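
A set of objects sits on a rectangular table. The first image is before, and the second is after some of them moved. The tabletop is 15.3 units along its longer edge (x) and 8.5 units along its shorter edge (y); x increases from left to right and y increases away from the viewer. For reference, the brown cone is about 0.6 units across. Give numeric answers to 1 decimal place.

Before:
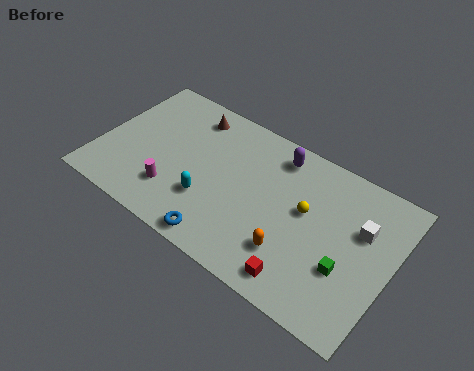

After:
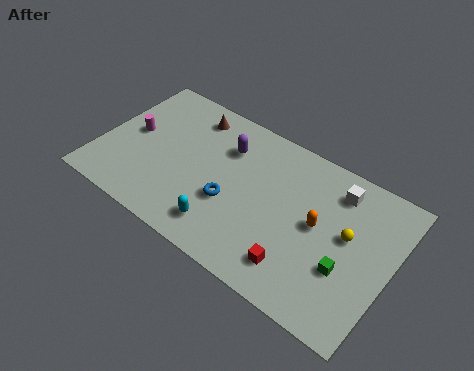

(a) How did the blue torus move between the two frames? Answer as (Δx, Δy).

(0.0, 2.3)

From the two frames, the blue torus sits at roughly (7.1, 0.9) before and (7.1, 3.2) after.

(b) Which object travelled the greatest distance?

the magenta cylinder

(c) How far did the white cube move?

2.1

From (13.6, 5.5) to (12.1, 6.9), the white cube covered √(1.5² + 1.4²) ≈ 2.1 units.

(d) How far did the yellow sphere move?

2.2

The yellow sphere was near (10.8, 4.9) before and (13.0, 4.8) after, so it travelled √(2.2² + 0.1²) ≈ 2.2 units.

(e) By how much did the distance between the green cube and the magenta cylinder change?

+2.8

They were about 9.0 units apart before and 11.8 after — 2.8 units further apart.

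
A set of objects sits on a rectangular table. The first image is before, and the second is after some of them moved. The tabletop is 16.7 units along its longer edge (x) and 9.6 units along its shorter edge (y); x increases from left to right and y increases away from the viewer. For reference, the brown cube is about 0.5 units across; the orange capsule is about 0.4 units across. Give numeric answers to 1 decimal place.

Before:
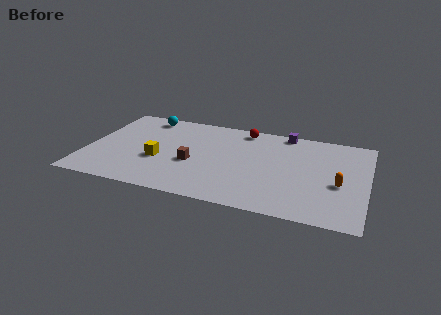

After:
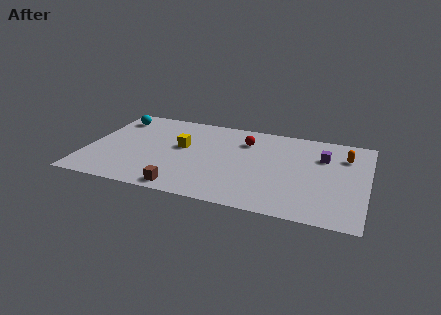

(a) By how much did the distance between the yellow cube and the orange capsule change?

-0.9

They were about 10.7 units apart before and 9.8 after — 0.9 units closer together.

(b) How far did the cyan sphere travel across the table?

1.9

From (3.1, 8.4) to (1.3, 7.8), the cyan sphere covered √(1.8² + 0.6²) ≈ 1.9 units.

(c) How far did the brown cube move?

2.9

The brown cube was near (6.4, 3.9) before and (6.1, 1.0) after, so it travelled √(0.3² + 2.9²) ≈ 2.9 units.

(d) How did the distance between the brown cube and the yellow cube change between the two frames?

+2.5

The distance was about 2.0 in the first image and 4.5 in the second, so they moved 2.5 units further apart.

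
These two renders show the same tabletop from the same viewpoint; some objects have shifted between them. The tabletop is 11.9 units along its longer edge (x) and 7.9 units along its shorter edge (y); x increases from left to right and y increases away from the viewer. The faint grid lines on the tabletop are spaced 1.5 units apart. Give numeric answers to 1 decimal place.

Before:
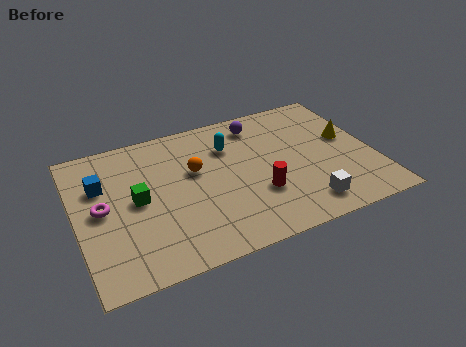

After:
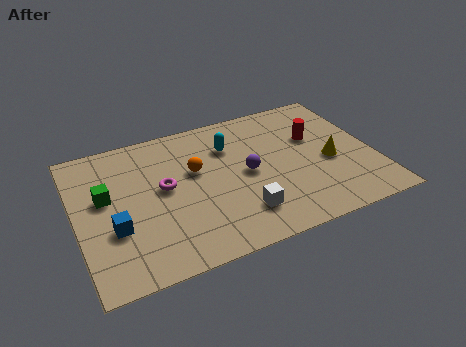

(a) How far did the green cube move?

1.3

From (2.4, 4.0) to (1.2, 4.6), the green cube covered √(1.2² + 0.6²) ≈ 1.3 units.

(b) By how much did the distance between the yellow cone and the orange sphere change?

-0.7

Before: roughly 6.2 units apart; after: 5.5. That's 0.7 units closer together.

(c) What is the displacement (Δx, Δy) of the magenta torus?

(2.5, 0.3)

The magenta torus started near (1.0, 4.0) and ended near (3.5, 4.3).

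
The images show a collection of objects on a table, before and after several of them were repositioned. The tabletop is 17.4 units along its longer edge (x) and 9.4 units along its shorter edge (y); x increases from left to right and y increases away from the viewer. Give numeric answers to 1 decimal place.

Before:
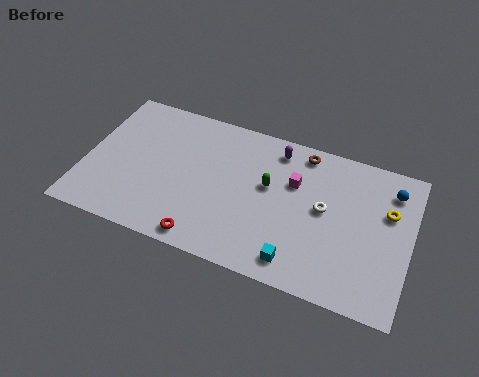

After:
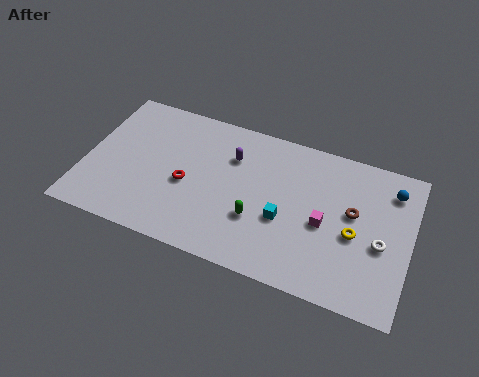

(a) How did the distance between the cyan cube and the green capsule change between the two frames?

-3.0

They were about 4.5 units apart before and 1.5 after — 3.0 units closer together.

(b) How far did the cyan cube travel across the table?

2.5

The cyan cube moved from about (11.7, 1.4) to (10.8, 3.7), a distance of √(0.9² + 2.3²) ≈ 2.5.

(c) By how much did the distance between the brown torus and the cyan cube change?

-3.0

The distance was about 6.9 in the first image and 3.9 in the second, so they moved 3.0 units closer together.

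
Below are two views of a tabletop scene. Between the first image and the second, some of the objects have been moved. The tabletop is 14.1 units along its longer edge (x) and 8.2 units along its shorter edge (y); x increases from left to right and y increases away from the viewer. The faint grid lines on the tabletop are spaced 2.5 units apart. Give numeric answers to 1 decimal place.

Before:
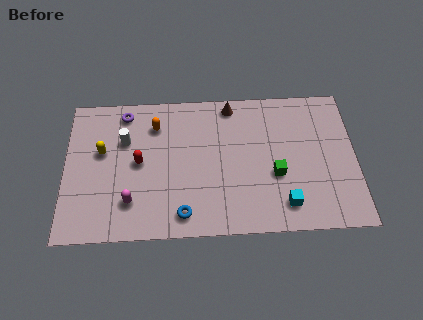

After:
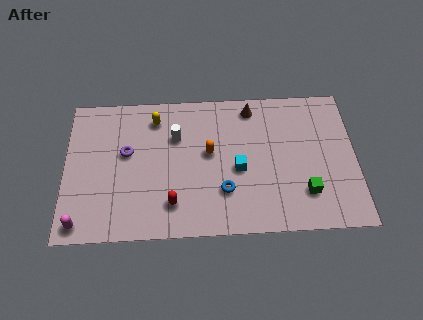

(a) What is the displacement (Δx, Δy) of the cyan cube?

(-2.2, 2.1)

The cyan cube was at about (10.6, 1.5) and moved to about (8.4, 3.6).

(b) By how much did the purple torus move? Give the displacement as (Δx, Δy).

(0.1, -2.3)

The purple torus started near (2.9, 7.1) and ended near (3.0, 4.8).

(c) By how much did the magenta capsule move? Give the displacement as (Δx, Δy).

(-2.4, -1.1)

From the two frames, the magenta capsule sits at roughly (3.2, 2.0) before and (0.8, 0.9) after.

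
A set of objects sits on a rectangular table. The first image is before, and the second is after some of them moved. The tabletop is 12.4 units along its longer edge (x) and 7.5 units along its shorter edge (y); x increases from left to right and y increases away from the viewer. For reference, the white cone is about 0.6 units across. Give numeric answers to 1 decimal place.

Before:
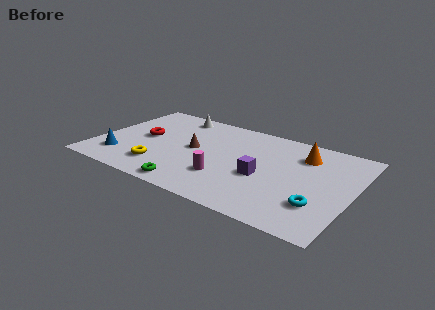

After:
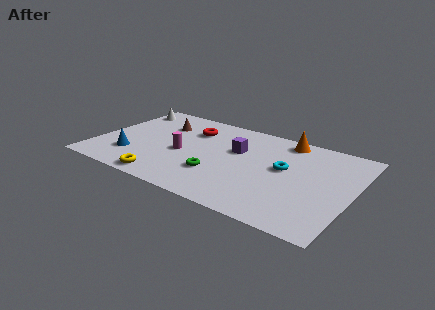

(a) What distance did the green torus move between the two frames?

1.8

From (5.1, 0.8) to (6.1, 2.3), the green torus covered √(1.0² + 1.5²) ≈ 1.8 units.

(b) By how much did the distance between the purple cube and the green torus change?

-1.4

The distance was about 3.9 in the first image and 2.5 in the second, so they moved 1.4 units closer together.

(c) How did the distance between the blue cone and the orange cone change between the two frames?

-1.0

They were about 9.3 units apart before and 8.3 after — 1.0 units closer together.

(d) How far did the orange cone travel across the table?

1.3

The orange cone moved from about (9.8, 5.7) to (8.8, 6.6), a distance of √(1.0² + 0.9²) ≈ 1.3.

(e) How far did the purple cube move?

2.2

The purple cube was near (8.2, 3.1) before and (6.7, 4.7) after, so it travelled √(1.5² + 1.6²) ≈ 2.2 units.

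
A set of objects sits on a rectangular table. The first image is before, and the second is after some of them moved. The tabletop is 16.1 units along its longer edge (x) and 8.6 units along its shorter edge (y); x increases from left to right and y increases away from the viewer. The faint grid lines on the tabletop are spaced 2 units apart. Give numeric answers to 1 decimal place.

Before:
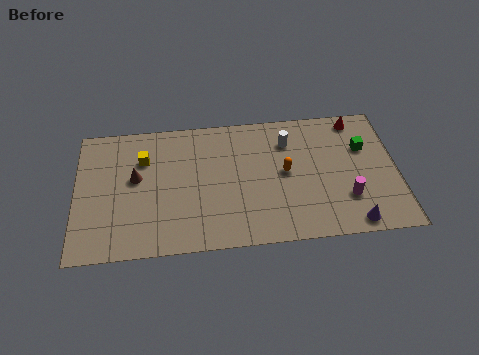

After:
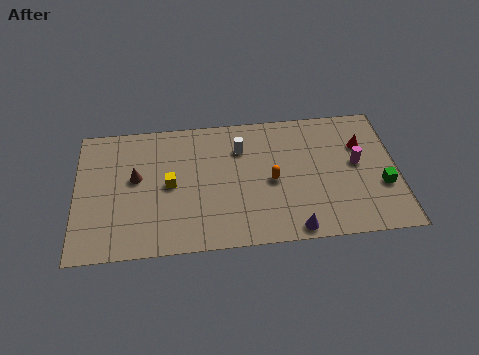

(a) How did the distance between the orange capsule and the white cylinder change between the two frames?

+0.7

They were about 2.0 units apart before and 2.7 after — 0.7 units further apart.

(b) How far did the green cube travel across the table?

2.7

From (14.5, 5.7) to (15.3, 3.1), the green cube covered √(0.8² + 2.6²) ≈ 2.7 units.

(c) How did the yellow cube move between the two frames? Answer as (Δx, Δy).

(1.3, -1.8)

The yellow cube started near (3.4, 6.1) and ended near (4.7, 4.3).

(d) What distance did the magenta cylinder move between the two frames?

2.3

The magenta cylinder was near (13.5, 2.5) before and (14.1, 4.7) after, so it travelled √(0.6² + 2.2²) ≈ 2.3 units.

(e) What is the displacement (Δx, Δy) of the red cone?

(0.2, -1.7)

The red cone started near (14.2, 7.6) and ended near (14.4, 5.9).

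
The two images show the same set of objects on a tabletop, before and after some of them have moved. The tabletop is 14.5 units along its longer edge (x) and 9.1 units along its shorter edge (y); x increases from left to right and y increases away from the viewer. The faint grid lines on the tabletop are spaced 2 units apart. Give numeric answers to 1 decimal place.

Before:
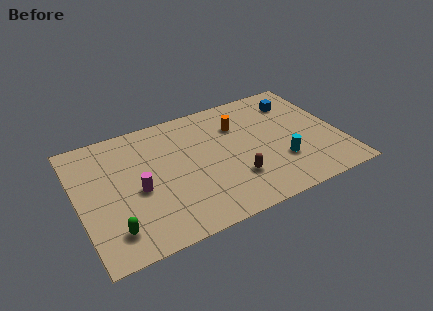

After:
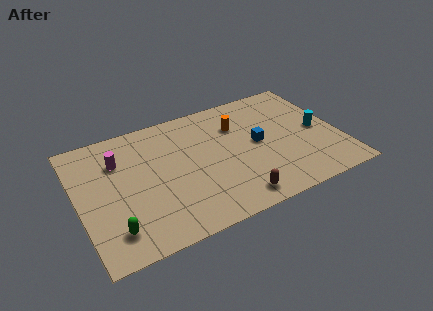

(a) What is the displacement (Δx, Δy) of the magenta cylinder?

(-0.8, 2.5)

The magenta cylinder started near (3.2, 4.0) and ended near (2.4, 6.5).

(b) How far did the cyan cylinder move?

2.9

From (11.0, 2.8) to (13.4, 4.4), the cyan cylinder covered √(2.4² + 1.6²) ≈ 2.9 units.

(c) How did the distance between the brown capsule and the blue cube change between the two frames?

-2.2

They were about 6.1 units apart before and 3.9 after — 2.2 units closer together.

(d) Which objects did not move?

the green capsule and the orange cylinder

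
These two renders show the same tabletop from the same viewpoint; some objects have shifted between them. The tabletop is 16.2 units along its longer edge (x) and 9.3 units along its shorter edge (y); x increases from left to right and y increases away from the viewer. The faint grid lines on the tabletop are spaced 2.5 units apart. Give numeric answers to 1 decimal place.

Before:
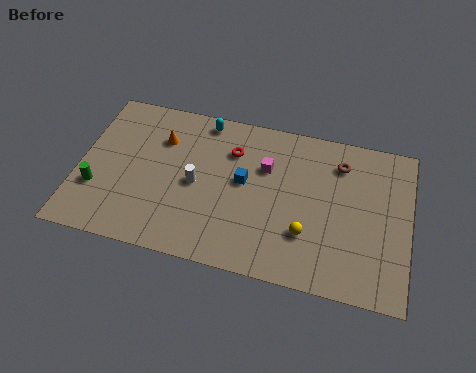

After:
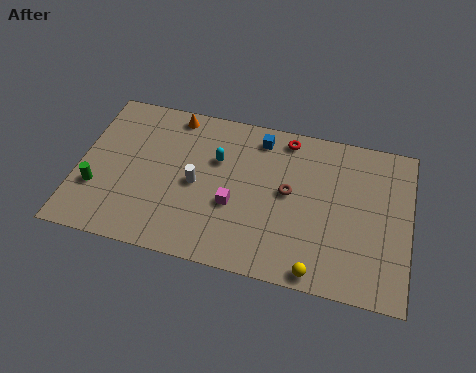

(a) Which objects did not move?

the white cylinder and the green cylinder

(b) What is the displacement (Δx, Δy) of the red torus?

(2.6, 1.4)

The red torus was at about (7.4, 6.8) and moved to about (10.0, 8.2).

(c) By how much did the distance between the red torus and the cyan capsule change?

+1.8

Before: roughly 2.1 units apart; after: 3.9. That's 1.8 units further apart.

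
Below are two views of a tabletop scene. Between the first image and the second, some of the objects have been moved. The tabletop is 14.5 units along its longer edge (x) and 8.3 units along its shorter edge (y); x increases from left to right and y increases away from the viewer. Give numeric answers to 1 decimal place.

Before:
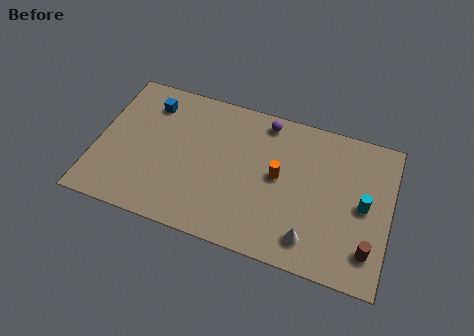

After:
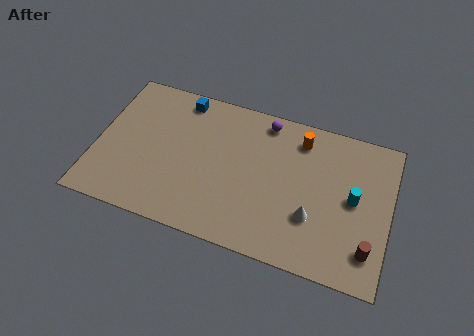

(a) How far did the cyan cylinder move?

0.5

The cyan cylinder moved from about (13.2, 4.1) to (12.7, 4.3), a distance of √(0.5² + 0.2²) ≈ 0.5.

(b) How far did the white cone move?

1.2

The white cone moved from about (10.8, 1.5) to (10.8, 2.7), a distance of √(0.0² + 1.2²) ≈ 1.2.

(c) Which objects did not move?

the purple sphere and the brown cylinder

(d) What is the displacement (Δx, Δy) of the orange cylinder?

(0.9, 2.4)

From the two frames, the orange cylinder sits at roughly (9.0, 4.4) before and (9.9, 6.8) after.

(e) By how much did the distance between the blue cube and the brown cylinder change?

-1.0

They were about 12.2 units apart before and 11.2 after — 1.0 units closer together.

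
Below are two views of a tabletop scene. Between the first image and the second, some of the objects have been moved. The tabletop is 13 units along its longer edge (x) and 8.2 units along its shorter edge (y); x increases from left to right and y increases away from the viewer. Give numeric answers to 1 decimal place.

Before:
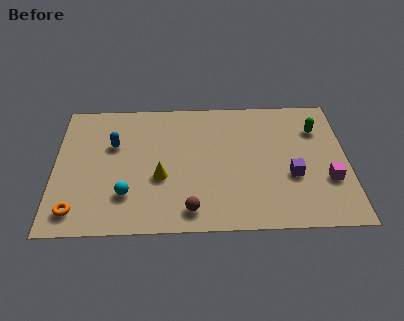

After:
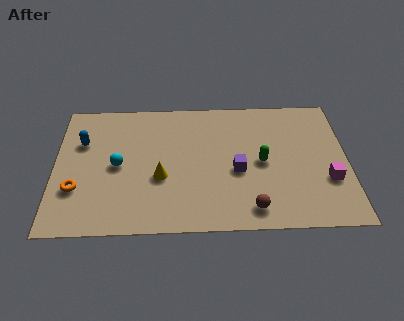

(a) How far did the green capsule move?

3.2

The green capsule was near (11.7, 6.0) before and (9.2, 4.0) after, so it travelled √(2.5² + 2.0²) ≈ 3.2 units.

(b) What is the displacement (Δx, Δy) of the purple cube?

(-2.4, 0.4)

The purple cube started near (10.5, 3.1) and ended near (8.1, 3.5).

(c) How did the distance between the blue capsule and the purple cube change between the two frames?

-1.0

They were about 8.2 units apart before and 7.2 after — 1.0 units closer together.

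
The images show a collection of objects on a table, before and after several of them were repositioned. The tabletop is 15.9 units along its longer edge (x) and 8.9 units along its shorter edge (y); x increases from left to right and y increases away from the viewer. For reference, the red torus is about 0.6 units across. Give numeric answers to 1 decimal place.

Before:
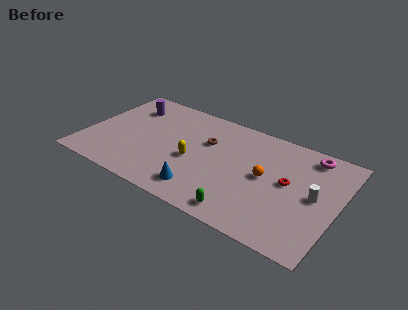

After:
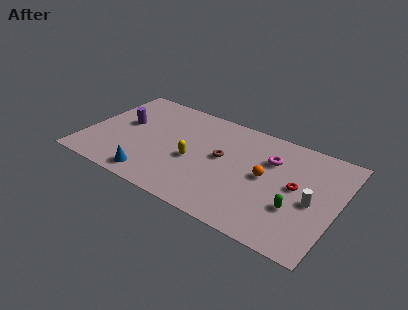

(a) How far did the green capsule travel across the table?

3.6

The green capsule moved from about (10.5, 1.1) to (13.5, 3.0), a distance of √(3.0² + 1.9²) ≈ 3.6.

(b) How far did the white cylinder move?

0.5

The white cylinder was near (14.5, 4.5) before and (14.4, 4.0) after, so it travelled √(0.1² + 0.5²) ≈ 0.5 units.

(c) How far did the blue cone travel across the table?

3.1

The blue cone was near (7.8, 1.6) before and (4.7, 1.2) after, so it travelled √(3.1² + 0.4²) ≈ 3.1 units.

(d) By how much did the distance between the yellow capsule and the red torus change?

+0.5

They were about 6.0 units apart before and 6.5 after — 0.5 units further apart.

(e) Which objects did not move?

the orange sphere and the yellow capsule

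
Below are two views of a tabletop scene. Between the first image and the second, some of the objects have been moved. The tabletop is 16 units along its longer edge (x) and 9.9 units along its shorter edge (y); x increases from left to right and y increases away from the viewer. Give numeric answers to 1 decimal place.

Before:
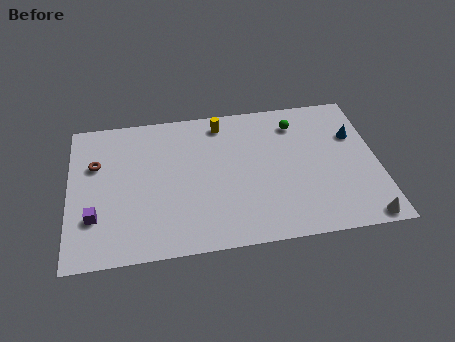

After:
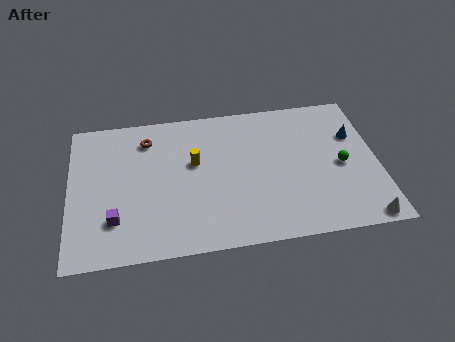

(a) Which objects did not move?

the white cone and the blue cone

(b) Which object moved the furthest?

the green sphere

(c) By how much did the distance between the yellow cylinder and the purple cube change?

-3.4

The distance was about 8.7 in the first image and 5.3 in the second, so they moved 3.4 units closer together.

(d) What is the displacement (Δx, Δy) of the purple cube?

(1.0, -0.3)

The purple cube started near (1.3, 2.9) and ended near (2.3, 2.6).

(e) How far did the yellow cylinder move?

3.0

From (8.0, 8.5) to (6.5, 5.9), the yellow cylinder covered √(1.5² + 2.6²) ≈ 3.0 units.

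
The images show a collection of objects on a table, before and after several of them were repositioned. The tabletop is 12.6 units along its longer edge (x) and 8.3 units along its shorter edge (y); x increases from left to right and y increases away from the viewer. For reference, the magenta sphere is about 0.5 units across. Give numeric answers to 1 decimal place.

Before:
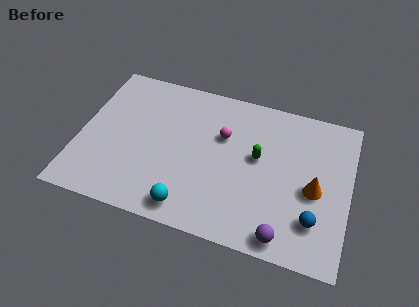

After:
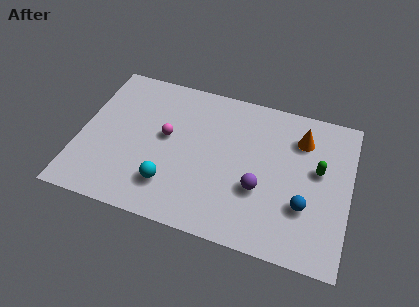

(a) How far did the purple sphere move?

2.5

The purple sphere was near (9.8, 0.9) before and (8.5, 3.0) after, so it travelled √(1.3² + 2.1²) ≈ 2.5 units.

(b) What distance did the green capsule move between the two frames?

2.8

From (8.3, 4.7) to (11.1, 4.8), the green capsule covered √(2.8² + 0.1²) ≈ 2.8 units.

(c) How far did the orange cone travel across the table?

2.7

The orange cone was near (11.0, 3.7) before and (10.2, 6.3) after, so it travelled √(0.8² + 2.6²) ≈ 2.7 units.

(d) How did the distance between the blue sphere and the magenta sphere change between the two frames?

+1.3

They were about 5.6 units apart before and 6.9 after — 1.3 units further apart.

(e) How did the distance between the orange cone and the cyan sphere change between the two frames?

+1.0

The distance was about 6.2 in the first image and 7.2 in the second, so they moved 1.0 units further apart.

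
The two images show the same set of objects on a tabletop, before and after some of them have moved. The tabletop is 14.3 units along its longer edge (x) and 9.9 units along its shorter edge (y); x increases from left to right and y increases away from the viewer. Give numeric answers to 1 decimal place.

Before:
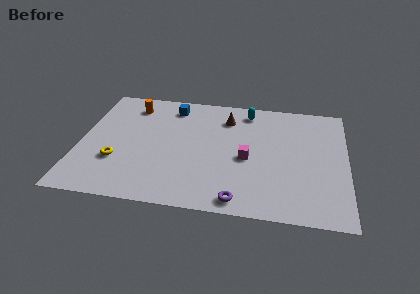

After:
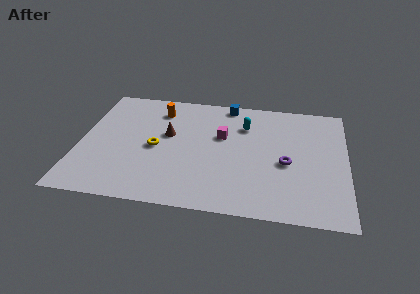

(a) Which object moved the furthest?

the purple torus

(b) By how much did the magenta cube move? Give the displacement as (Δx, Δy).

(-1.4, 1.7)

The magenta cube started near (9.0, 4.4) and ended near (7.6, 6.1).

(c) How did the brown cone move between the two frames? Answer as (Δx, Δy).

(-3.1, -1.9)

From the two frames, the brown cone sits at roughly (7.8, 7.7) before and (4.7, 5.8) after.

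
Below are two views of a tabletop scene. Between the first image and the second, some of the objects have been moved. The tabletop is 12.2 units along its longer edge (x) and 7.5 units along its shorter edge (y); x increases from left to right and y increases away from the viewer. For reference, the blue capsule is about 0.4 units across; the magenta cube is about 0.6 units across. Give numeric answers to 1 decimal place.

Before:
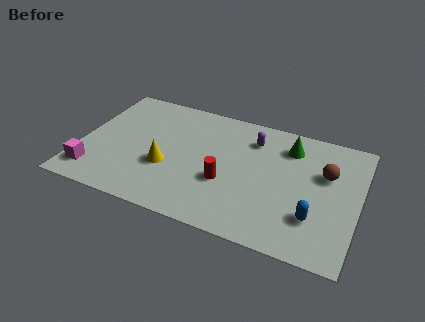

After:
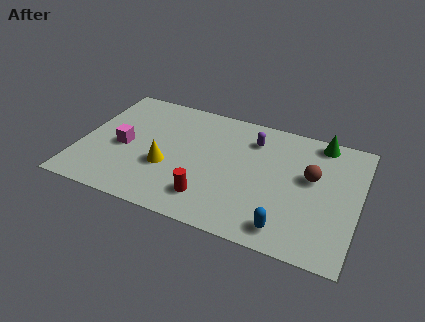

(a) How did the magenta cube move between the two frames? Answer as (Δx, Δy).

(1.1, 2.0)

From the two frames, the magenta cube sits at roughly (0.8, 1.4) before and (1.9, 3.4) after.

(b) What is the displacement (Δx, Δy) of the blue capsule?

(-1.1, -1.0)

From the two frames, the blue capsule sits at roughly (10.4, 2.1) before and (9.3, 1.1) after.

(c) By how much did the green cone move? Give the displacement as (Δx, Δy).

(1.3, 0.8)

The green cone was at about (9.0, 5.9) and moved to about (10.3, 6.7).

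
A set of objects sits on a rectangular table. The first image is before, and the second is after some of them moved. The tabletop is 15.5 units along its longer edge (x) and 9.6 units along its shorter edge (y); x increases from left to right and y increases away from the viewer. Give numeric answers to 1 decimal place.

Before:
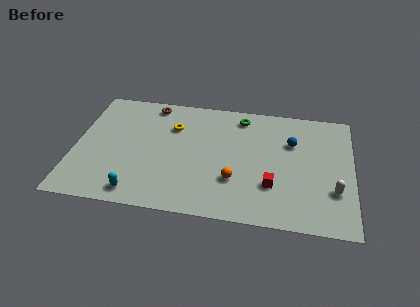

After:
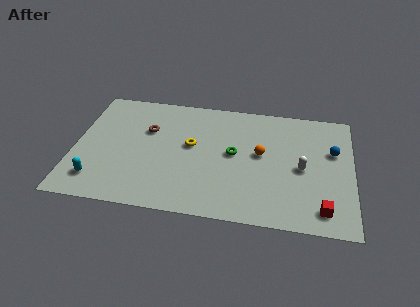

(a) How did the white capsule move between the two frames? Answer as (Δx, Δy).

(-1.8, 1.5)

The white capsule was at about (14.5, 3.0) and moved to about (12.7, 4.5).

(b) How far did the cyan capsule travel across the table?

2.4

The cyan capsule moved from about (3.7, 1.2) to (1.4, 1.9), a distance of √(2.3² + 0.7²) ≈ 2.4.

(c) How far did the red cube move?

3.1

The red cube moved from about (11.1, 2.9) to (13.9, 1.5), a distance of √(2.8² + 1.4²) ≈ 3.1.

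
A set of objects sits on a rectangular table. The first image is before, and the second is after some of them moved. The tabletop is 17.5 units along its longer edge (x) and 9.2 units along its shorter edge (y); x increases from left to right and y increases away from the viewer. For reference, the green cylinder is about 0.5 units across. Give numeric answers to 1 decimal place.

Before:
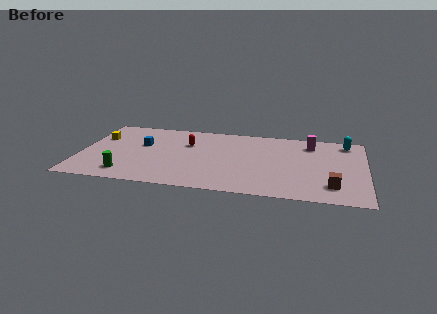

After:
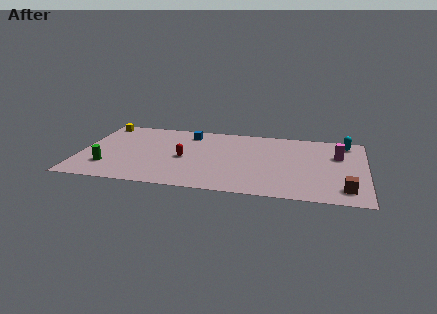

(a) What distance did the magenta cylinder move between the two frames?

2.1

The magenta cylinder was near (14.1, 7.4) before and (15.8, 6.1) after, so it travelled √(1.7² + 1.3²) ≈ 2.1 units.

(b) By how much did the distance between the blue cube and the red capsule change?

+0.5

The distance was about 2.9 in the first image and 3.4 in the second, so they moved 0.5 units further apart.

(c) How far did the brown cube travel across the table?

0.9

The brown cube was near (15.5, 2.0) before and (16.3, 1.7) after, so it travelled √(0.8² + 0.3²) ≈ 0.9 units.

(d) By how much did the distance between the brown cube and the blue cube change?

-0.9

They were about 12.3 units apart before and 11.4 after — 0.9 units closer together.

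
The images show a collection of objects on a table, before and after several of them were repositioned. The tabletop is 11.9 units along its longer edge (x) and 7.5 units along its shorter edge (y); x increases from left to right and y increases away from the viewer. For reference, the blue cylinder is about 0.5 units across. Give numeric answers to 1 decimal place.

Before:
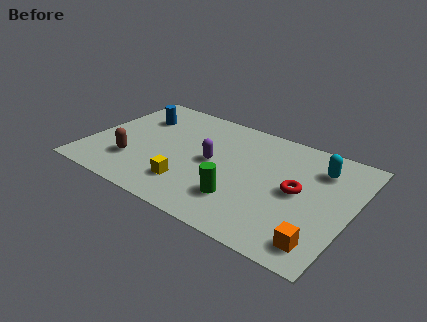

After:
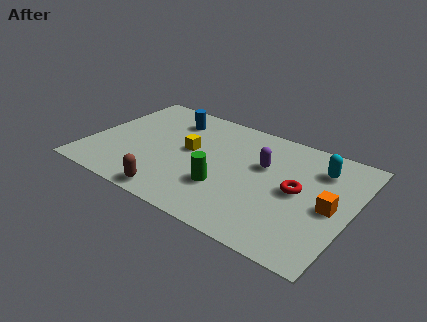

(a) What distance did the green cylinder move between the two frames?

0.9

The green cylinder moved from about (7.2, 2.0) to (6.4, 2.4), a distance of √(0.8² + 0.4²) ≈ 0.9.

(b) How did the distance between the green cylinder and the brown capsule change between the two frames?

-2.4

Before: roughly 5.0 units apart; after: 2.6. That's 2.4 units closer together.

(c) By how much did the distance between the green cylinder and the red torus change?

+0.5

They were about 2.9 units apart before and 3.4 after — 0.5 units further apart.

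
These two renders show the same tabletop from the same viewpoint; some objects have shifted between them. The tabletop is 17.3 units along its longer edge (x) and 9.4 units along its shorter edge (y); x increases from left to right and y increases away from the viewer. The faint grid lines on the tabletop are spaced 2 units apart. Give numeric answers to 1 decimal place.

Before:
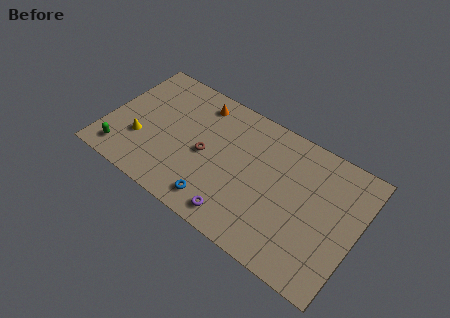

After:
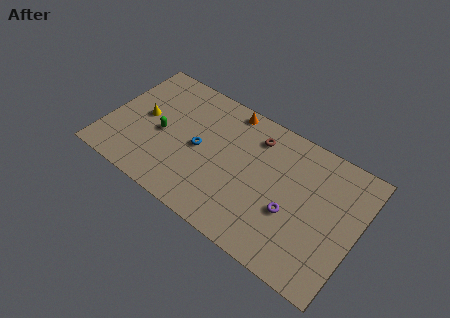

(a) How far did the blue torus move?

3.6

From (8.2, 1.5) to (6.4, 4.6), the blue torus covered √(1.8² + 3.1²) ≈ 3.6 units.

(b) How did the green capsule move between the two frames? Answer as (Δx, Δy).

(2.3, 2.8)

From the two frames, the green capsule sits at roughly (1.5, 1.5) before and (3.8, 4.3) after.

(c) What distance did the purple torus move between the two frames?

4.0

From (9.7, 1.3) to (13.0, 3.6), the purple torus covered √(3.3² + 2.3²) ≈ 4.0 units.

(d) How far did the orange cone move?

2.1

The orange cone was near (5.8, 7.9) before and (7.8, 8.5) after, so it travelled √(2.0² + 0.6²) ≈ 2.1 units.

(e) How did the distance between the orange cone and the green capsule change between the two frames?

-1.9

Before: roughly 7.7 units apart; after: 5.8. That's 1.9 units closer together.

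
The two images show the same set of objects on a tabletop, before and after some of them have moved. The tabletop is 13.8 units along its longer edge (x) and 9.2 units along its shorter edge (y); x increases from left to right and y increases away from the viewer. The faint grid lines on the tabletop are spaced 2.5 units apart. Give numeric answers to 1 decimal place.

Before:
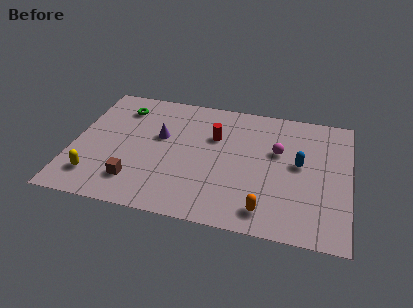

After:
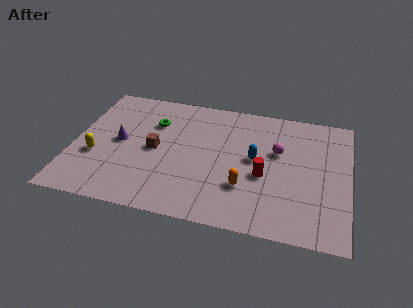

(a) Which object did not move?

the magenta sphere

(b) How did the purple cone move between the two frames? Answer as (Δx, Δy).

(-2.0, -0.8)

The purple cone was at about (4.3, 5.5) and moved to about (2.3, 4.7).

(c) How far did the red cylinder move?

3.5

From (7.0, 6.1) to (9.6, 3.8), the red cylinder covered √(2.6² + 2.3²) ≈ 3.5 units.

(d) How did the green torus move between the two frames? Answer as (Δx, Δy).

(1.7, -0.8)

The green torus was at about (2.2, 7.3) and moved to about (3.9, 6.5).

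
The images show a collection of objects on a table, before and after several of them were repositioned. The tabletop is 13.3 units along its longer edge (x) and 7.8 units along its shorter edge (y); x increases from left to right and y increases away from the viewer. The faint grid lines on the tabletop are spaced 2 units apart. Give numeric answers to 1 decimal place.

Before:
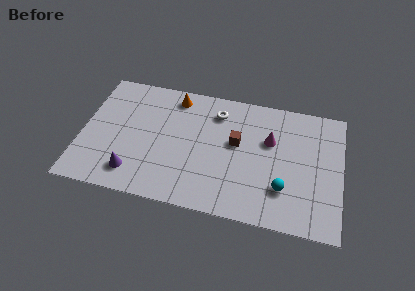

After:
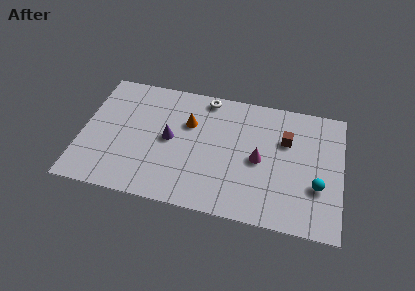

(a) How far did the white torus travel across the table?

1.0

The white torus moved from about (6.8, 6.2) to (6.2, 7.0), a distance of √(0.6² + 0.8²) ≈ 1.0.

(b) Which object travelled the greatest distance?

the purple cone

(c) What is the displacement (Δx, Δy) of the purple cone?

(1.7, 2.5)

The purple cone was at about (2.8, 1.5) and moved to about (4.5, 4.0).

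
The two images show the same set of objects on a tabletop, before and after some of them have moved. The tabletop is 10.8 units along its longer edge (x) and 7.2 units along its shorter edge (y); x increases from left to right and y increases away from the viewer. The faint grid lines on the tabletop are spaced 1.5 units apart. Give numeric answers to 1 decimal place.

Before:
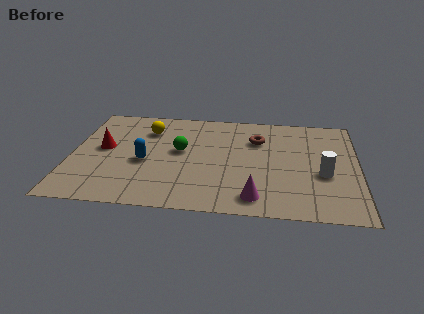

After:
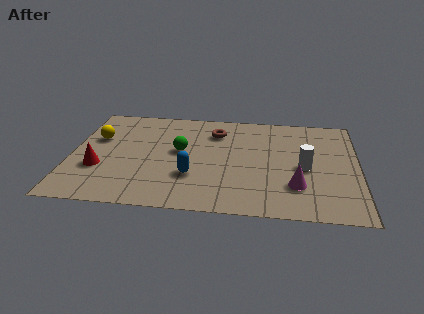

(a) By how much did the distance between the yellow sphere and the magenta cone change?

+2.0

The distance was about 6.0 in the first image and 8.0 in the second, so they moved 2.0 units further apart.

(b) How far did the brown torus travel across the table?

1.6

The brown torus moved from about (7.0, 5.1) to (5.4, 5.5), a distance of √(1.6² + 0.4²) ≈ 1.6.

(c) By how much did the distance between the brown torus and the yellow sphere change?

+0.4

They were about 4.2 units apart before and 4.6 after — 0.4 units further apart.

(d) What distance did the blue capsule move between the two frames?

2.0

The blue capsule moved from about (2.8, 3.1) to (4.6, 2.3), a distance of √(1.8² + 0.8²) ≈ 2.0.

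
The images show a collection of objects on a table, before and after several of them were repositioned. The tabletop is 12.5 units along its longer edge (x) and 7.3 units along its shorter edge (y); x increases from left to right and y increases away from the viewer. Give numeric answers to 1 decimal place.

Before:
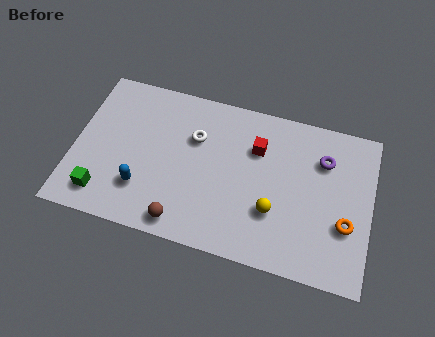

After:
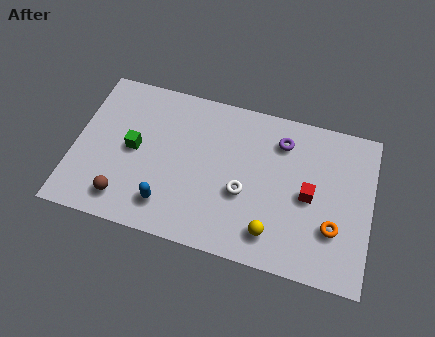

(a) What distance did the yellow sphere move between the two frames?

1.0

From (8.5, 2.4) to (8.5, 1.4), the yellow sphere covered √(0.0² + 1.0²) ≈ 1.0 units.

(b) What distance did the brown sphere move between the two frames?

2.5

The brown sphere moved from about (4.8, 0.9) to (2.3, 1.3), a distance of √(2.5² + 0.4²) ≈ 2.5.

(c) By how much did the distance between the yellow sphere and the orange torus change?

-0.3

Before: roughly 3.0 units apart; after: 2.7. That's 0.3 units closer together.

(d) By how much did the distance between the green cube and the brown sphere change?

-1.0

Before: roughly 3.4 units apart; after: 2.4. That's 1.0 units closer together.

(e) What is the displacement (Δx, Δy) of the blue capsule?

(1.1, -0.5)

The blue capsule started near (3.0, 2.0) and ended near (4.1, 1.5).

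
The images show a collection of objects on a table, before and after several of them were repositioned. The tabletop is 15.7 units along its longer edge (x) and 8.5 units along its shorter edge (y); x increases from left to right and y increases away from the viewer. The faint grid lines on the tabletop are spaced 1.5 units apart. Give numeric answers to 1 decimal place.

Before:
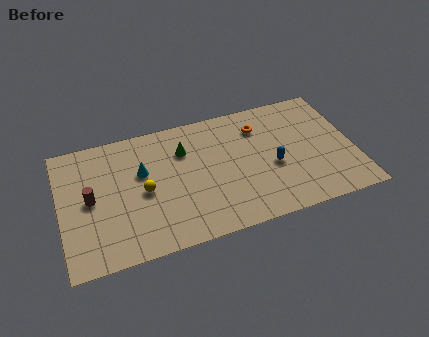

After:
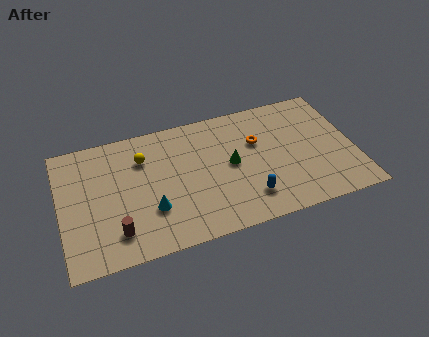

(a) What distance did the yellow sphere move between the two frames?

2.2

The yellow sphere was near (4.4, 4.0) before and (4.5, 6.2) after, so it travelled √(0.1² + 2.2²) ≈ 2.2 units.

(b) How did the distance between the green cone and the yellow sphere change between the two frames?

+1.8

Before: roughly 3.1 units apart; after: 4.9. That's 1.8 units further apart.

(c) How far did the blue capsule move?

2.3

The blue capsule moved from about (11.3, 3.6) to (9.8, 1.9), a distance of √(1.5² + 1.7²) ≈ 2.3.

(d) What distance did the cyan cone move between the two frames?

2.6

The cyan cone was near (4.4, 5.3) before and (4.7, 2.7) after, so it travelled √(0.3² + 2.6²) ≈ 2.6 units.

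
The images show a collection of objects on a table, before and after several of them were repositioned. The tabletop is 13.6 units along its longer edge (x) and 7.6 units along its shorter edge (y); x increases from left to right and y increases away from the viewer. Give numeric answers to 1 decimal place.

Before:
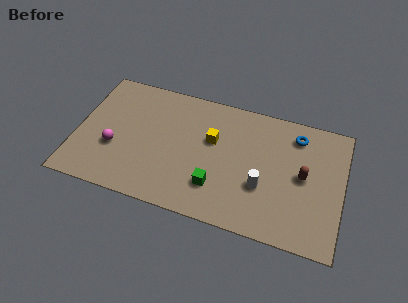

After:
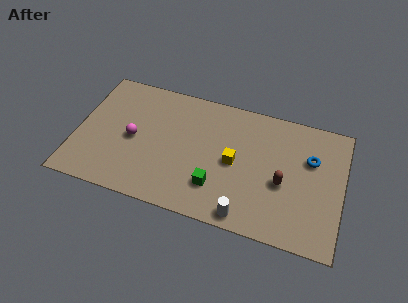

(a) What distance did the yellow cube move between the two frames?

1.6

The yellow cube moved from about (6.9, 4.7) to (8.1, 3.7), a distance of √(1.2² + 1.0²) ≈ 1.6.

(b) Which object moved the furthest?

the white cylinder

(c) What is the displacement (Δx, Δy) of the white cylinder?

(-0.7, -1.9)

The white cylinder was at about (9.6, 2.7) and moved to about (8.9, 0.8).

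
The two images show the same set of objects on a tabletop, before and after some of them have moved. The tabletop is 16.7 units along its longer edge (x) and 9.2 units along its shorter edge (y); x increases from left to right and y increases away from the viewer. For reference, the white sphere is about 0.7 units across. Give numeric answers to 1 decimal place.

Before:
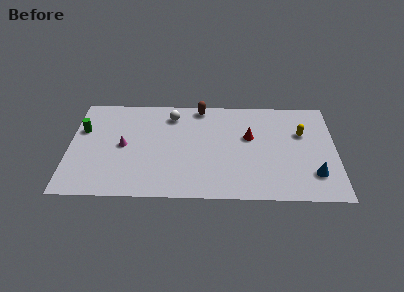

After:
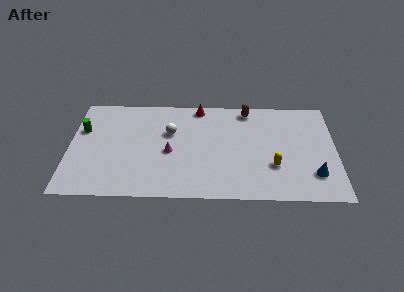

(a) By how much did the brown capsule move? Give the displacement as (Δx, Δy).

(3.0, -0.2)

The brown capsule was at about (8.2, 8.3) and moved to about (11.2, 8.1).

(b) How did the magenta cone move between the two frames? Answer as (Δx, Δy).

(2.9, -0.5)

The magenta cone was at about (3.4, 4.6) and moved to about (6.3, 4.1).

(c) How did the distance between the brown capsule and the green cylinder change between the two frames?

+2.9

The distance was about 7.7 in the first image and 10.6 in the second, so they moved 2.9 units further apart.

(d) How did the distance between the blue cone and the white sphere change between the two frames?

-0.6

The distance was about 10.3 in the first image and 9.7 in the second, so they moved 0.6 units closer together.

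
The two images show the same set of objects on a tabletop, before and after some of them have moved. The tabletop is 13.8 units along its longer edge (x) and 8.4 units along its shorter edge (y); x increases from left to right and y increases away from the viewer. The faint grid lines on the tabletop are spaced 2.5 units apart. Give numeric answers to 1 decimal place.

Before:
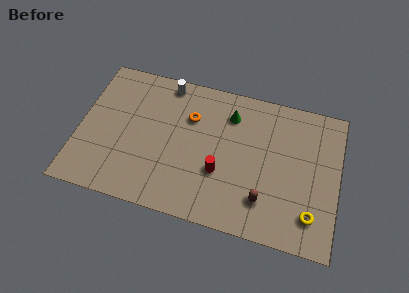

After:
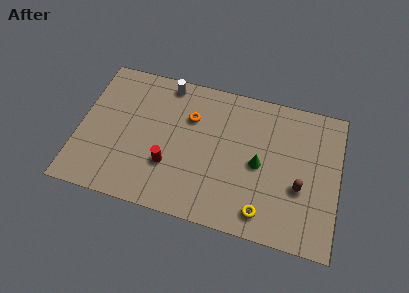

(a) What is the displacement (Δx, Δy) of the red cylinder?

(-2.7, -0.3)

The red cylinder started near (7.6, 3.0) and ended near (4.9, 2.7).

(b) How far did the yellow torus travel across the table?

2.5

The yellow torus was near (12.5, 1.8) before and (10.0, 1.3) after, so it travelled √(2.5² + 0.5²) ≈ 2.5 units.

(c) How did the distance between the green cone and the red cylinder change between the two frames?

+1.4

They were about 3.5 units apart before and 4.9 after — 1.4 units further apart.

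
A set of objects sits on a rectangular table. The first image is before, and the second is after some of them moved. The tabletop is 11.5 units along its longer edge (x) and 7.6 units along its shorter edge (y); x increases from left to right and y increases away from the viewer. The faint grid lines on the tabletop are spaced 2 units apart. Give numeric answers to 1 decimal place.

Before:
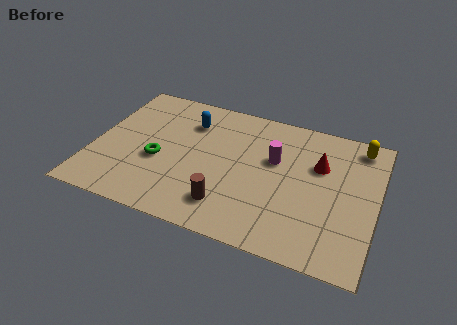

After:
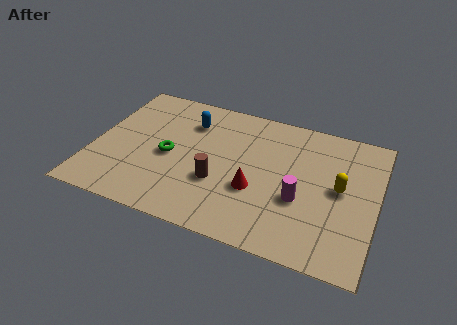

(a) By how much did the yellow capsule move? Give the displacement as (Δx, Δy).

(-0.6, -2.6)

From the two frames, the yellow capsule sits at roughly (10.6, 6.6) before and (10.0, 4.0) after.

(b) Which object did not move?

the blue capsule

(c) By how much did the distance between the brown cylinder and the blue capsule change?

-1.2

They were about 4.6 units apart before and 3.4 after — 1.2 units closer together.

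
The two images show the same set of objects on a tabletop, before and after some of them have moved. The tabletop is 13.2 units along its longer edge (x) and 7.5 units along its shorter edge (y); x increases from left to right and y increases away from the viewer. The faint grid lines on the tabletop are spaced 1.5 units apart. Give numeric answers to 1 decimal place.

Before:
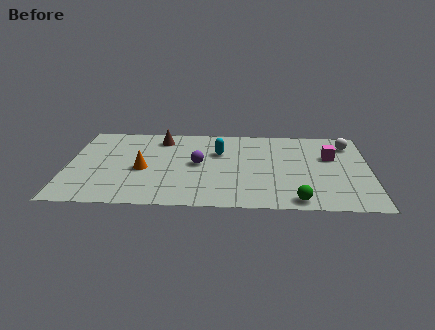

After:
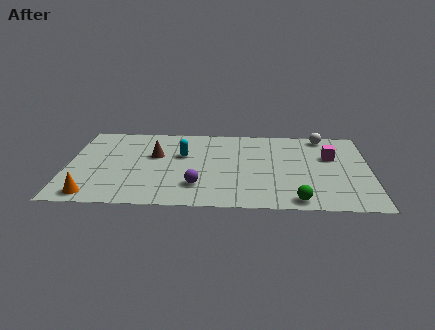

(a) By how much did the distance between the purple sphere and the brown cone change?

+0.4

Before: roughly 2.9 units apart; after: 3.3. That's 0.4 units further apart.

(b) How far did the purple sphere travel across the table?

2.0

From (5.7, 3.9) to (5.7, 1.9), the purple sphere covered √(0.0² + 2.0²) ≈ 2.0 units.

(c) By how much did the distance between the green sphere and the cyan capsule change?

+0.9

They were about 5.4 units apart before and 6.3 after — 0.9 units further apart.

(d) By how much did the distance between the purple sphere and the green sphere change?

-0.9

The distance was about 5.3 in the first image and 4.4 in the second, so they moved 0.9 units closer together.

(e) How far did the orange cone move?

3.2

The orange cone was near (3.3, 3.3) before and (1.2, 0.9) after, so it travelled √(2.1² + 2.4²) ≈ 3.2 units.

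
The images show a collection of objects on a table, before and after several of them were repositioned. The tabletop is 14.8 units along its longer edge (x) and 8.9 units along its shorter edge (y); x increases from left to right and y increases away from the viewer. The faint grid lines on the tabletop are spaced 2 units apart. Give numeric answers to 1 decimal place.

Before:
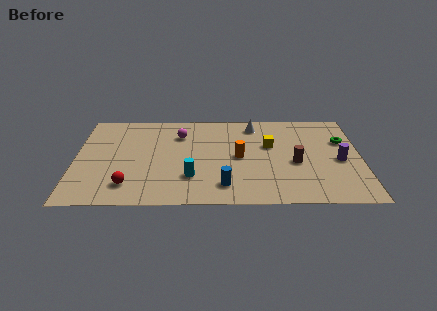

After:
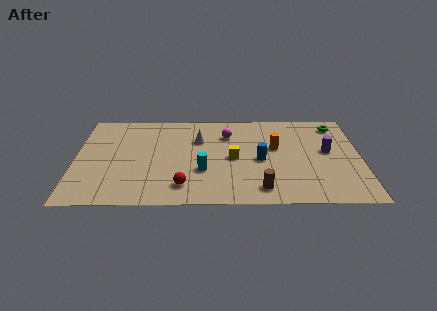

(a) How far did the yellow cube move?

2.2

From (10.1, 5.5) to (8.2, 4.3), the yellow cube covered √(1.9² + 1.2²) ≈ 2.2 units.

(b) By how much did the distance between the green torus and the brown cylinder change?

+4.0

They were about 3.3 units apart before and 7.3 after — 4.0 units further apart.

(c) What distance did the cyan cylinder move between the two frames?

0.8

The cyan cylinder moved from about (6.0, 2.5) to (6.6, 3.1), a distance of √(0.6² + 0.6²) ≈ 0.8.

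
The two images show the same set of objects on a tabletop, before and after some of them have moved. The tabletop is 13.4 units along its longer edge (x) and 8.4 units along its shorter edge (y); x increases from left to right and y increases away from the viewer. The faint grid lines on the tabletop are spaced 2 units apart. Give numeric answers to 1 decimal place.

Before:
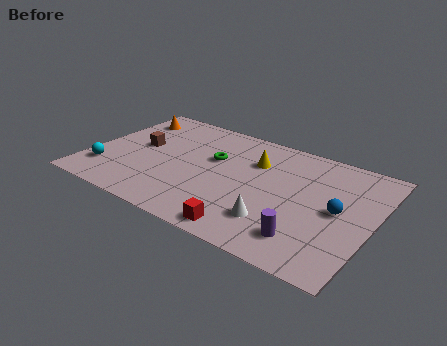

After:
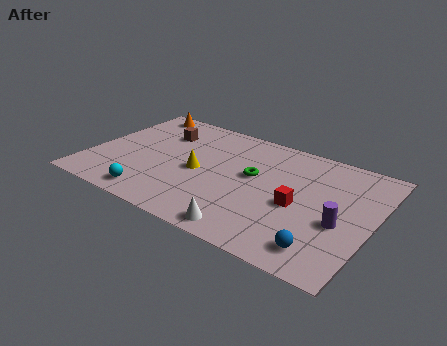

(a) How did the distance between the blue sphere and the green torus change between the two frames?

-1.1

Before: roughly 6.2 units apart; after: 5.1. That's 1.1 units closer together.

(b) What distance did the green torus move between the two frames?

2.0

The green torus moved from about (5.7, 5.2) to (7.7, 4.8), a distance of √(2.0² + 0.4²) ≈ 2.0.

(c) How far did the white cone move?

1.6

From (9.2, 2.1) to (8.1, 0.9), the white cone covered √(1.1² + 1.2²) ≈ 1.6 units.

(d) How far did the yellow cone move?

3.1

The yellow cone moved from about (7.6, 5.9) to (5.2, 3.9), a distance of √(2.4² + 2.0²) ≈ 3.1.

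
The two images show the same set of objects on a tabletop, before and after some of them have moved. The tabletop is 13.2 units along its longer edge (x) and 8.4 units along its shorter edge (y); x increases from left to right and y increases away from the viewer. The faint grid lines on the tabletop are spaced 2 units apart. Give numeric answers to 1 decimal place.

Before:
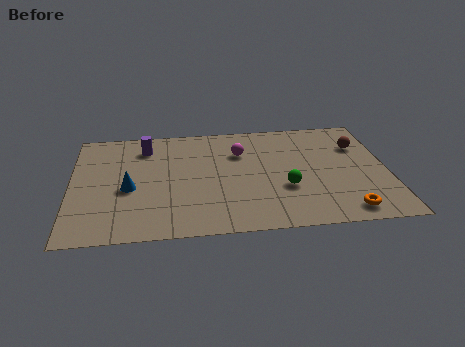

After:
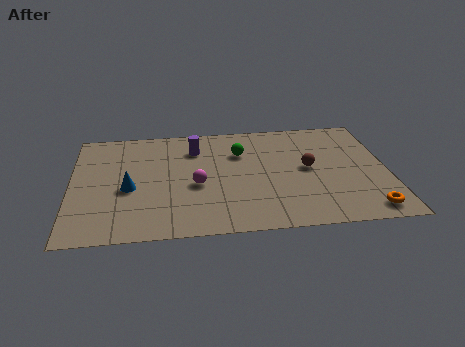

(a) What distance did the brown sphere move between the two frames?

2.7

From (12.1, 5.9) to (9.9, 4.4), the brown sphere covered √(2.2² + 1.5²) ≈ 2.7 units.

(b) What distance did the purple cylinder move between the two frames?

2.1

The purple cylinder was near (3.1, 6.7) before and (5.2, 6.4) after, so it travelled √(2.1² + 0.3²) ≈ 2.1 units.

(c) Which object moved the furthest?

the green sphere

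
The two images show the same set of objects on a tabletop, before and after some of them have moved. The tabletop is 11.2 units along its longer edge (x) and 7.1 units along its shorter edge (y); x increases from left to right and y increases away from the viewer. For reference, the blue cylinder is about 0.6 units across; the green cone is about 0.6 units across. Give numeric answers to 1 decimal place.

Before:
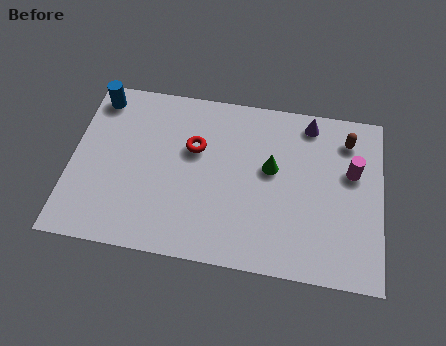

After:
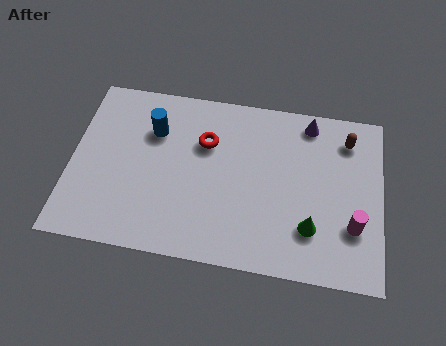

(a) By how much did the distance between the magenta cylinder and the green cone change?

-1.4

They were about 2.9 units apart before and 1.5 after — 1.4 units closer together.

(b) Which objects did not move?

the brown capsule and the purple cone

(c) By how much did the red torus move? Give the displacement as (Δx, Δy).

(0.4, 0.3)

The red torus was at about (4.4, 4.5) and moved to about (4.8, 4.8).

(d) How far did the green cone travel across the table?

2.7

The green cone was near (7.2, 4.1) before and (8.7, 1.9) after, so it travelled √(1.5² + 2.2²) ≈ 2.7 units.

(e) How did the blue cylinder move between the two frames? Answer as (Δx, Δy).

(2.1, -1.1)

The blue cylinder was at about (0.8, 6.1) and moved to about (2.9, 5.0).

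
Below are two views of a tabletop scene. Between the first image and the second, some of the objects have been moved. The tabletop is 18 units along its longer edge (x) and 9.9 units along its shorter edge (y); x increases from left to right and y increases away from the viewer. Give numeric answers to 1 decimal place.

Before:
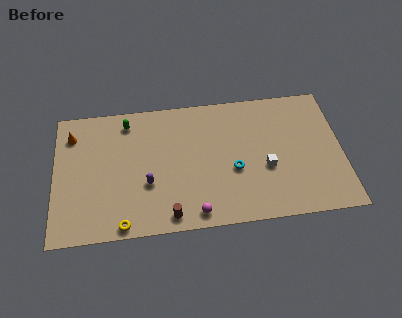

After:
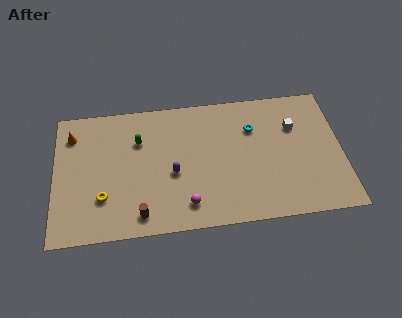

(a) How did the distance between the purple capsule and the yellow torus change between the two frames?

+1.4

Before: roughly 3.2 units apart; after: 4.6. That's 1.4 units further apart.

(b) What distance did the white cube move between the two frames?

3.5

The white cube was near (13.2, 3.9) before and (15.1, 6.8) after, so it travelled √(1.9² + 2.9²) ≈ 3.5 units.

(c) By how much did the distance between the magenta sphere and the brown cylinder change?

+1.3

Before: roughly 1.6 units apart; after: 2.9. That's 1.3 units further apart.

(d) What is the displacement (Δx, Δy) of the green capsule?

(0.7, -1.5)

From the two frames, the green capsule sits at roughly (4.6, 8.4) before and (5.3, 6.9) after.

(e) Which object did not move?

the orange cone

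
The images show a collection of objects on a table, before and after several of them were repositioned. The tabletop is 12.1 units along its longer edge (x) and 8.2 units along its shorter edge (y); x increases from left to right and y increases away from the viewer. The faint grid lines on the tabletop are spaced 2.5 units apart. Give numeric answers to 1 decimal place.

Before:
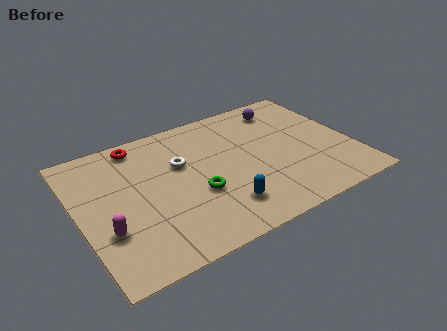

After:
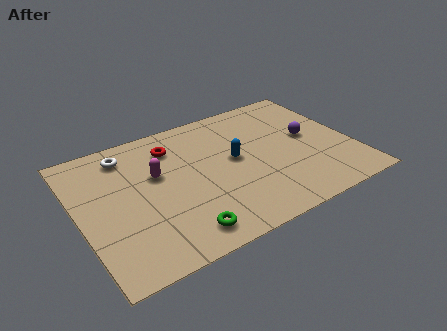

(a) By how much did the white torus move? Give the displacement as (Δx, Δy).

(-2.2, 1.6)

From the two frames, the white torus sits at roughly (4.6, 5.2) before and (2.4, 6.8) after.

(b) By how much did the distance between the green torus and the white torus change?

+3.7

They were about 2.1 units apart before and 5.8 after — 3.7 units further apart.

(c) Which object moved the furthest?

the magenta capsule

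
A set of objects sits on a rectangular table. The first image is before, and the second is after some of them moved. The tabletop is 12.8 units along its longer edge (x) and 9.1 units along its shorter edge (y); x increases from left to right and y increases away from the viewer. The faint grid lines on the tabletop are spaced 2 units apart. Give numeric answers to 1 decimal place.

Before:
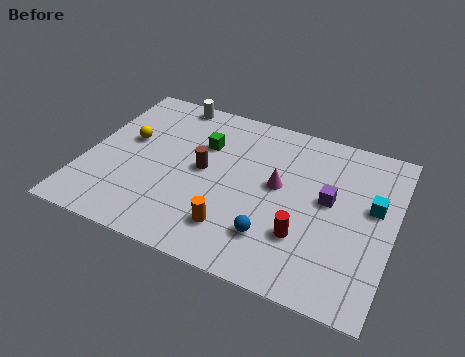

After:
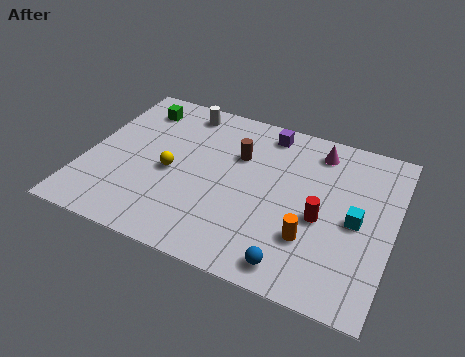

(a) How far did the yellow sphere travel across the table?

2.3

From (1.6, 5.3) to (3.6, 4.1), the yellow sphere covered √(2.0² + 1.2²) ≈ 2.3 units.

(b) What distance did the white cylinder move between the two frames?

0.7

The white cylinder was near (3.0, 8.3) before and (3.6, 7.9) after, so it travelled √(0.6² + 0.4²) ≈ 0.7 units.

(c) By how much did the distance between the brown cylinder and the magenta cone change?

+0.4

Before: roughly 3.1 units apart; after: 3.5. That's 0.4 units further apart.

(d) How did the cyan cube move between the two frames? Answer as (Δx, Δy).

(-0.6, -1.0)

From the two frames, the cyan cube sits at roughly (11.9, 5.3) before and (11.3, 4.3) after.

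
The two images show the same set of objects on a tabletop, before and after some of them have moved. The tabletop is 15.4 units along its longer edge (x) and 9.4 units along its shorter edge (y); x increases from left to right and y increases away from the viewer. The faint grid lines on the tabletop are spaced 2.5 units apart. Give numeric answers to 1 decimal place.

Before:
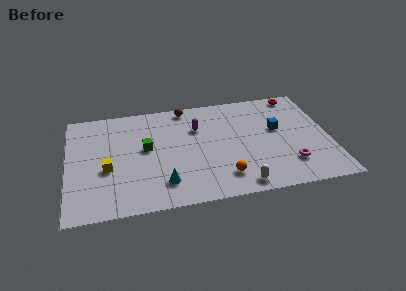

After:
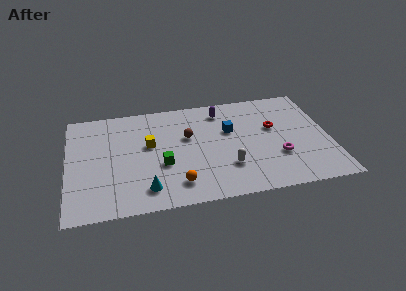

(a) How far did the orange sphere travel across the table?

2.7

From (9.0, 1.9) to (6.3, 1.8), the orange sphere covered √(2.7² + 0.1²) ≈ 2.7 units.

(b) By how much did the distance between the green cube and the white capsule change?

-2.9

They were about 6.8 units apart before and 3.9 after — 2.9 units closer together.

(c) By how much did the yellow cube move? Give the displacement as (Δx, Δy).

(2.5, 1.7)

The yellow cube was at about (2.3, 3.8) and moved to about (4.8, 5.5).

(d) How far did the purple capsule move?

2.0

From (7.7, 6.5) to (9.2, 7.8), the purple capsule covered √(1.5² + 1.3²) ≈ 2.0 units.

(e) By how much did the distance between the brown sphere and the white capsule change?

-4.2

The distance was about 8.0 in the first image and 3.8 in the second, so they moved 4.2 units closer together.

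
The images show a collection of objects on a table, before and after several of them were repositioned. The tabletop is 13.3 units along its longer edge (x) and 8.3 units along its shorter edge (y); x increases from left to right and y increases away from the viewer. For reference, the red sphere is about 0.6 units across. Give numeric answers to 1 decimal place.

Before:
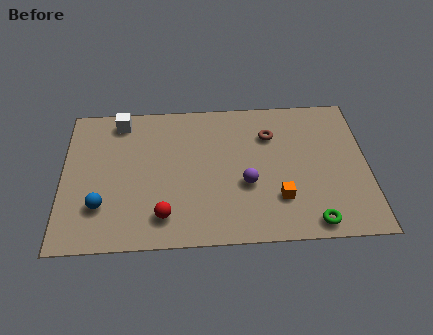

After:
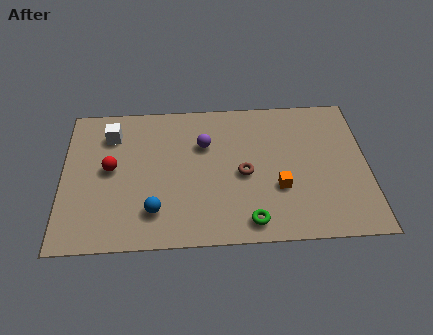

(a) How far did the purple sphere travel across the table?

3.0

The purple sphere moved from about (8.0, 3.2) to (6.2, 5.6), a distance of √(1.8² + 2.4²) ≈ 3.0.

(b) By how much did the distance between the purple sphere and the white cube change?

-2.6

Before: roughly 6.8 units apart; after: 4.2. That's 2.6 units closer together.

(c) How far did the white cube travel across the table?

0.9

From (2.5, 7.2) to (2.1, 6.4), the white cube covered √(0.4² + 0.8²) ≈ 0.9 units.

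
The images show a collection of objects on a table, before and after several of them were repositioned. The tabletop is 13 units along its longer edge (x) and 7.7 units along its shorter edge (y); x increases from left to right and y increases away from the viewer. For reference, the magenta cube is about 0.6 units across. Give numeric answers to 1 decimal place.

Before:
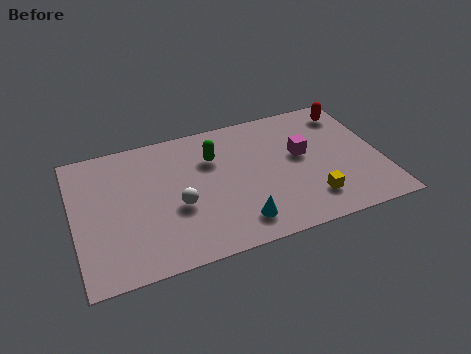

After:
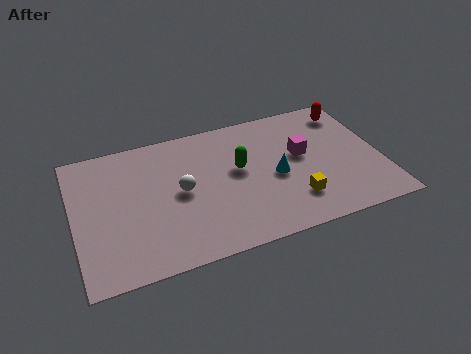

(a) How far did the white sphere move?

0.8

The white sphere was near (4.3, 3.1) before and (4.5, 3.9) after, so it travelled √(0.2² + 0.8²) ≈ 0.8 units.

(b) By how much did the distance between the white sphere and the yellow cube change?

-0.7

The distance was about 5.7 in the first image and 5.0 in the second, so they moved 0.7 units closer together.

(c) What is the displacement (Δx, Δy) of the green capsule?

(1.0, -1.0)

The green capsule was at about (6.0, 5.4) and moved to about (7.0, 4.4).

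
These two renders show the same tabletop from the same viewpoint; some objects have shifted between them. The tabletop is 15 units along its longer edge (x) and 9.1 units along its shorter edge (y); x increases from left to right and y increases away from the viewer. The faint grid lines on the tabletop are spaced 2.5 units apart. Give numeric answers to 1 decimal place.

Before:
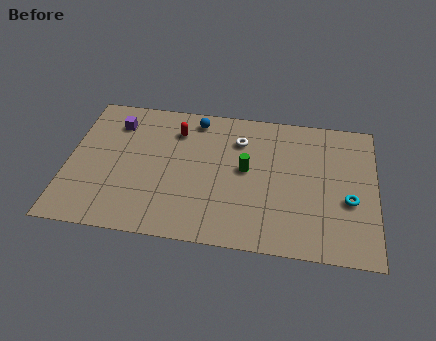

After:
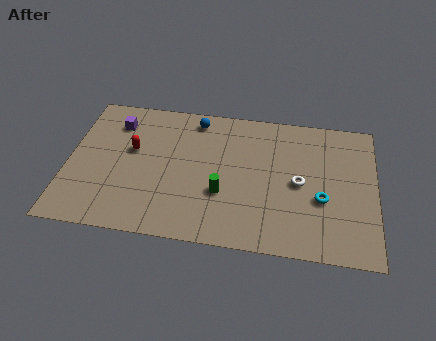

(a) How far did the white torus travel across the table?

3.8

The white torus was near (8.3, 6.8) before and (11.3, 4.4) after, so it travelled √(3.0² + 2.4²) ≈ 3.8 units.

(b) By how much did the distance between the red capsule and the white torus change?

+5.2

The distance was about 3.1 in the first image and 8.3 in the second, so they moved 5.2 units further apart.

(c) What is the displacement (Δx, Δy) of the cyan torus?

(-1.3, -0.1)

The cyan torus started near (13.7, 3.6) and ended near (12.4, 3.5).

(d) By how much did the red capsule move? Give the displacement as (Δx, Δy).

(-2.1, -1.6)

From the two frames, the red capsule sits at roughly (5.2, 7.0) before and (3.1, 5.4) after.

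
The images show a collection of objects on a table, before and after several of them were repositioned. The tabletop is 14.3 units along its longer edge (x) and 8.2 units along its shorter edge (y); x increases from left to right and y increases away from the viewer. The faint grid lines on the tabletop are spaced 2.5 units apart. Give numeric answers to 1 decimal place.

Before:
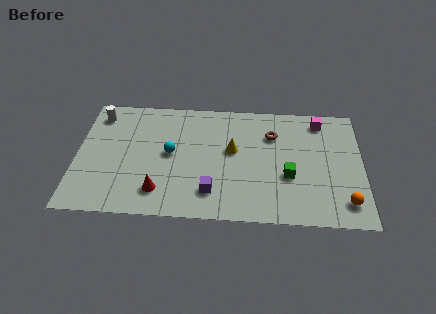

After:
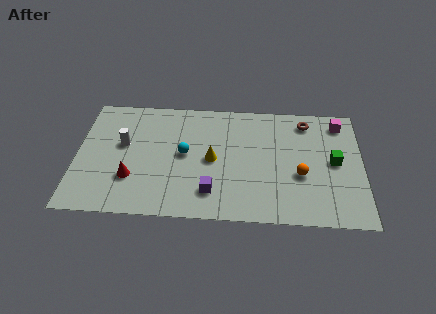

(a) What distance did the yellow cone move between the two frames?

1.2

The yellow cone moved from about (7.8, 4.7) to (6.8, 4.0), a distance of √(1.0² + 0.7²) ≈ 1.2.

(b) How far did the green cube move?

2.5

The green cube was near (10.6, 3.1) before and (12.9, 4.2) after, so it travelled √(2.3² + 1.1²) ≈ 2.5 units.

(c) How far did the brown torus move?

2.0

The brown torus moved from about (9.8, 5.9) to (11.5, 6.9), a distance of √(1.7² + 1.0²) ≈ 2.0.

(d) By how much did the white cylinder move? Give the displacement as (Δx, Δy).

(1.3, -2.0)

The white cylinder was at about (1.0, 6.8) and moved to about (2.3, 4.8).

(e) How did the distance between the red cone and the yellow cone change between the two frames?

-0.4

Before: roughly 4.7 units apart; after: 4.3. That's 0.4 units closer together.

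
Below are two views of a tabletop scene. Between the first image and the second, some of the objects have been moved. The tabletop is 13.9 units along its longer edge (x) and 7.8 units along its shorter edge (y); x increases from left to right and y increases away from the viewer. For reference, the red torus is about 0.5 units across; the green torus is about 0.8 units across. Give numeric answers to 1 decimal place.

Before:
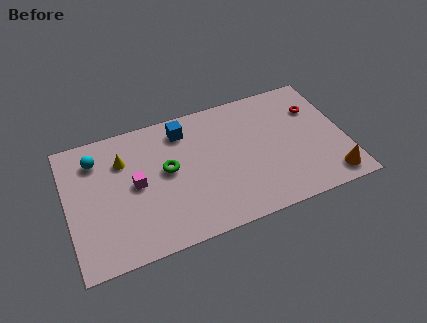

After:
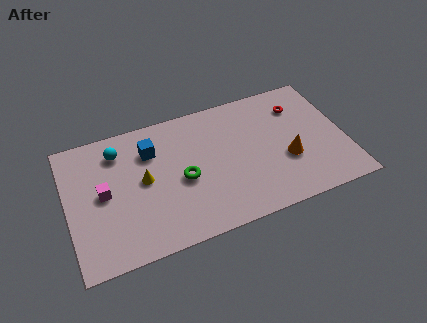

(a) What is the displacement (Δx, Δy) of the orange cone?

(-2.0, 1.8)

From the two frames, the orange cone sits at roughly (12.9, 1.1) before and (10.9, 2.9) after.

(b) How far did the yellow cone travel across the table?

1.7

The yellow cone moved from about (2.9, 5.6) to (3.8, 4.1), a distance of √(0.9² + 1.5²) ≈ 1.7.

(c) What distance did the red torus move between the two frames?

0.9

From (12.6, 5.5) to (11.8, 5.9), the red torus covered √(0.8² + 0.4²) ≈ 0.9 units.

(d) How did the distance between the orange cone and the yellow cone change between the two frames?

-3.8

Before: roughly 11.0 units apart; after: 7.2. That's 3.8 units closer together.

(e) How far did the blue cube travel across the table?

1.8

The blue cube was near (6.0, 6.4) before and (4.3, 5.7) after, so it travelled √(1.7² + 0.7²) ≈ 1.8 units.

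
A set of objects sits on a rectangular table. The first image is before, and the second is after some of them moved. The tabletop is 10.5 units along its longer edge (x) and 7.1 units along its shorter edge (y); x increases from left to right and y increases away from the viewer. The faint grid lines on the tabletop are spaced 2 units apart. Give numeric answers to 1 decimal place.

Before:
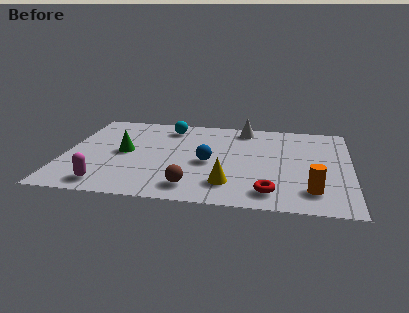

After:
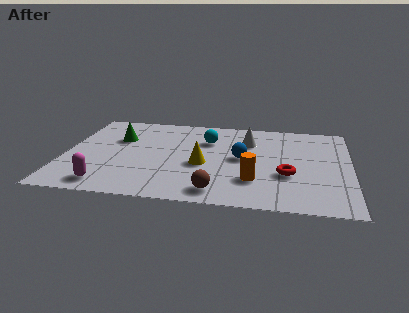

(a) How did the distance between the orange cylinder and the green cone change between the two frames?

-1.4

They were about 7.2 units apart before and 5.8 after — 1.4 units closer together.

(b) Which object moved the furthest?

the orange cylinder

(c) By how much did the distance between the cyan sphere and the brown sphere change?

-0.8

The distance was about 4.8 in the first image and 4.0 in the second, so they moved 0.8 units closer together.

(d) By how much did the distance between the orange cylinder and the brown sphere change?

-2.7

They were about 4.3 units apart before and 1.6 after — 2.7 units closer together.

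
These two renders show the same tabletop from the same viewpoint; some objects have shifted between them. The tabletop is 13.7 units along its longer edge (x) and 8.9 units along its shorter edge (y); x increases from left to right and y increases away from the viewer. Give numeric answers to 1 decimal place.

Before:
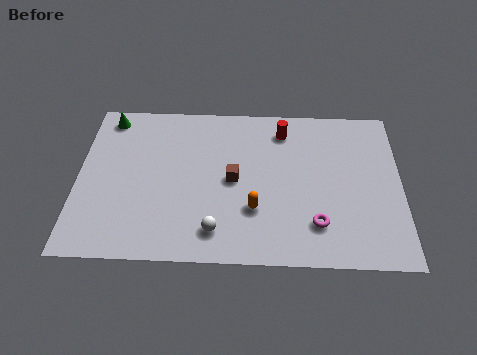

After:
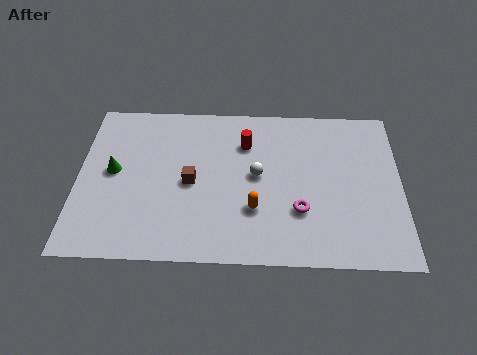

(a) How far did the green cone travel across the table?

3.1

The green cone was near (1.2, 7.8) before and (1.5, 4.7) after, so it travelled √(0.3² + 3.1²) ≈ 3.1 units.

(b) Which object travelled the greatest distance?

the white sphere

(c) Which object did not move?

the orange capsule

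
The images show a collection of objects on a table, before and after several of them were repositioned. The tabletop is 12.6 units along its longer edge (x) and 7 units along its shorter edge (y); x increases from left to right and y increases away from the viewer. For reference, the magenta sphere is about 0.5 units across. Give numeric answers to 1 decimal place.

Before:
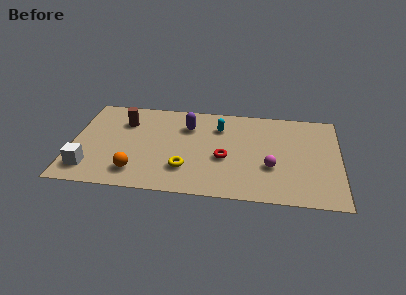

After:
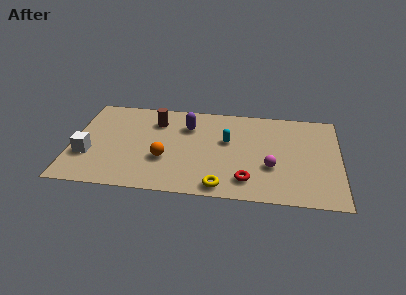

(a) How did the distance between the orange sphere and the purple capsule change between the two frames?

-1.6

Before: roughly 4.4 units apart; after: 2.8. That's 1.6 units closer together.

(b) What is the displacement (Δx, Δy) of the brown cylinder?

(1.5, 0.2)

From the two frames, the brown cylinder sits at roughly (2.4, 5.1) before and (3.9, 5.3) after.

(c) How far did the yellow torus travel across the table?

2.0

From (5.4, 1.9) to (7.1, 0.8), the yellow torus covered √(1.7² + 1.1²) ≈ 2.0 units.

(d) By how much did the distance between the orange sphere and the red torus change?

-0.3

The distance was about 4.4 in the first image and 4.1 in the second, so they moved 0.3 units closer together.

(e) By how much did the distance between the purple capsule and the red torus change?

+1.9

They were about 2.8 units apart before and 4.7 after — 1.9 units further apart.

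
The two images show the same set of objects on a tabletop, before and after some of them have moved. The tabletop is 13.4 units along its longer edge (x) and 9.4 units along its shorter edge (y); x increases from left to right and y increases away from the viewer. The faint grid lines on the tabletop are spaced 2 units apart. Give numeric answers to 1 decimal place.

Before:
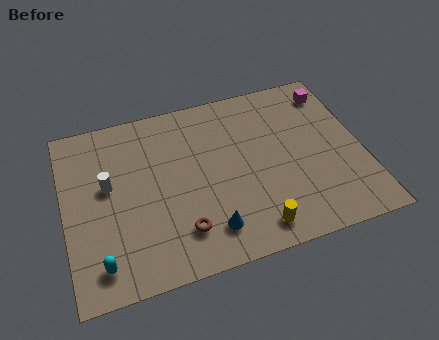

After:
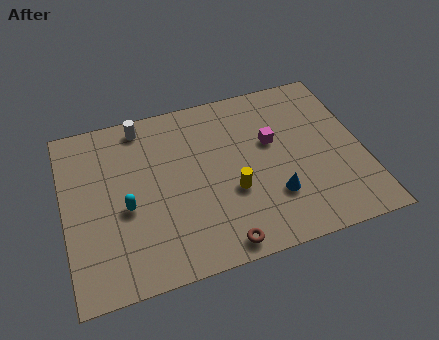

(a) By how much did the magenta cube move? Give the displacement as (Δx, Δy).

(-3.0, -2.1)

The magenta cube started near (12.4, 7.8) and ended near (9.4, 5.7).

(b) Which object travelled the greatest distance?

the magenta cube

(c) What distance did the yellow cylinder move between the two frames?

2.3

The yellow cylinder moved from about (8.2, 1.3) to (7.4, 3.5), a distance of √(0.8² + 2.2²) ≈ 2.3.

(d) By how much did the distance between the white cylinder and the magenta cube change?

-4.4

Before: roughly 10.7 units apart; after: 6.3. That's 4.4 units closer together.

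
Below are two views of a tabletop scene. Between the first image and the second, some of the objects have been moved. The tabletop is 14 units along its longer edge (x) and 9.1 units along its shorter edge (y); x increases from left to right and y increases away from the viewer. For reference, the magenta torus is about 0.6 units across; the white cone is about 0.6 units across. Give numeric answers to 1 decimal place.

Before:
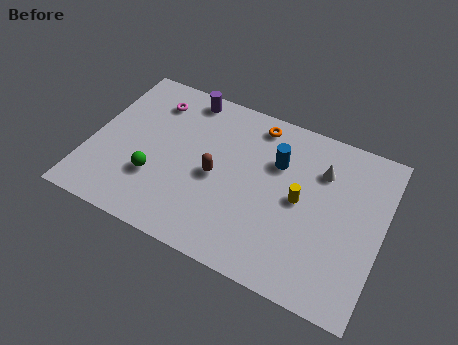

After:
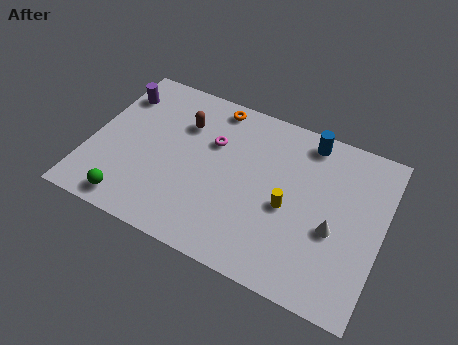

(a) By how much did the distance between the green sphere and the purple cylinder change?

+0.8

They were about 5.3 units apart before and 6.1 after — 0.8 units further apart.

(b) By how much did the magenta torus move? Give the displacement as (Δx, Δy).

(3.1, -1.2)

The magenta torus started near (2.6, 7.2) and ended near (5.7, 6.0).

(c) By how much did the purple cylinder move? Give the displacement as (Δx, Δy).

(-3.2, -1.1)

From the two frames, the purple cylinder sits at roughly (4.1, 8.1) before and (0.9, 7.0) after.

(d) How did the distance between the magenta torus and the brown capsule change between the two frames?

-3.0

They were about 4.6 units apart before and 1.6 after — 3.0 units closer together.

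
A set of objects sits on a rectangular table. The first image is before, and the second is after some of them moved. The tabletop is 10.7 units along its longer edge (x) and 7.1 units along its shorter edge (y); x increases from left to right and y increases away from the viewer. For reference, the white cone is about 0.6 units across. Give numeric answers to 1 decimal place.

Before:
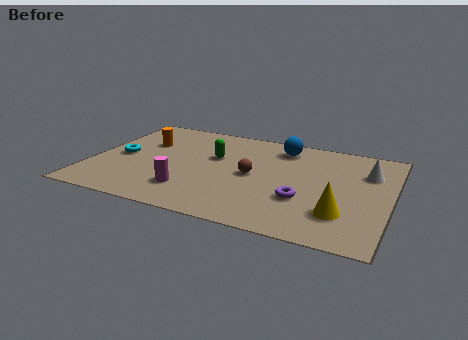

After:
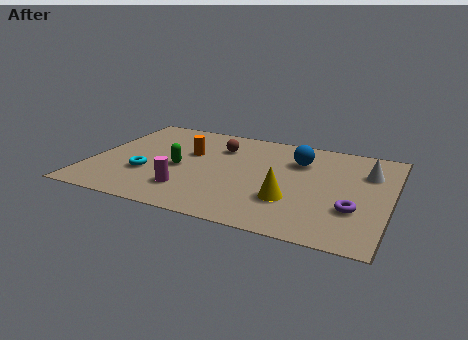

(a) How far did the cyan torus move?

1.5

From (1.0, 3.4) to (2.1, 2.4), the cyan torus covered √(1.1² + 1.0²) ≈ 1.5 units.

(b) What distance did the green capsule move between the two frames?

1.6

The green capsule was near (4.3, 4.4) before and (3.2, 3.2) after, so it travelled √(1.1² + 1.2²) ≈ 1.6 units.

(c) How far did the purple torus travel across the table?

1.8

The purple torus was near (7.7, 2.4) before and (9.5, 2.3) after, so it travelled √(1.8² + 0.1²) ≈ 1.8 units.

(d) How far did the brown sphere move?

2.2

The brown sphere was near (5.8, 3.5) before and (4.4, 5.2) after, so it travelled √(1.4² + 1.7²) ≈ 2.2 units.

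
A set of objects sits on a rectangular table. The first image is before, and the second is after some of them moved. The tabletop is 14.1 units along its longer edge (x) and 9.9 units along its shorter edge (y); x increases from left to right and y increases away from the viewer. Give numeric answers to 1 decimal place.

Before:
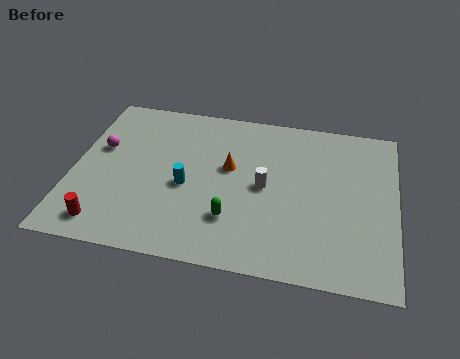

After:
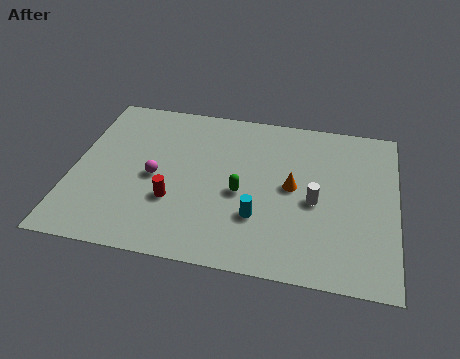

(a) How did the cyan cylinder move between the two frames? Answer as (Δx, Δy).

(3.2, -1.3)

From the two frames, the cyan cylinder sits at roughly (5.0, 4.3) before and (8.2, 3.0) after.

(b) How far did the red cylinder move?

3.4

The red cylinder moved from about (1.7, 1.4) to (4.5, 3.3), a distance of √(2.8² + 1.9²) ≈ 3.4.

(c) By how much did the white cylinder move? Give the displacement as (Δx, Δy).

(2.2, -0.5)

The white cylinder was at about (8.4, 4.9) and moved to about (10.6, 4.4).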